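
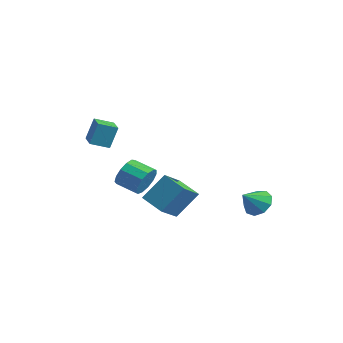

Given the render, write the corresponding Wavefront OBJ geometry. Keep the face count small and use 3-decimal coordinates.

v -2.381 -0.847 -1.961
v -1.91 -1.127 -1.019
v -3.309 -1.654 -0.477
v -3.779 -1.373 -1.419
v -2.101 -0.548 -0.951
v -3.5 -1.074 -0.409
v -2.382 -0.063 -1.204
v -3.781 -0.59 -0.661
v -2.662 0.173 -1.697
v -4.061 -0.354 -1.154
v -2.852 0.085 -2.274
v -4.251 -0.442 -1.732
v -2.893 -0.299 -2.752
v -4.292 -0.825 -2.209
v -2.771 -0.857 -2.979
v -4.17 -1.383 -2.436
v -2.525 -1.411 -2.882
v -3.924 -1.938 -2.34
v -2.233 -1.786 -2.494
v -3.632 -2.313 -1.951
v -1.988 -1.863 -1.936
v -3.387 -2.39 -1.394
v -1.868 -1.618 -1.386
v -3.266 -2.144 -0.844
v -4.863 -3.51 1.64
v -4.743 -2.95 3.166
v -4.232 -2.492 1.217
v -4.112 -1.932 2.743
v -3.488 -4.288 1.817
v -3.368 -3.728 3.343
v -2.857 -3.27 1.394
v -2.737 -2.71 2.92
v 4.039 2.331 -2.503
v 4.696 2.823 -1.865
v 3.961 1.129 -1.497
v 4.025 2.999 -1.706
v 3.36 2.862 -1.921
v 3.013 2.477 -2.408
v 3.146 2.023 -2.939
v 3.696 1.714 -3.267
v 4.407 1.693 -3.237
v 4.945 1.971 -2.864
v 5.059 2.417 -2.322
v 0.834 -3.886 -1.295
v 1.35 -2.61 0.344
v 0.389 -2.347 -2.353
v 0.905 -1.071 -0.715
v 2.455 -3.809 -1.865
v 2.971 -2.533 -0.227
v 2.01 -2.27 -2.924
v 2.526 -0.994 -1.285
f 2 1 5
f 2 5 3
f 3 5 6
f 3 6 4
f 5 1 7
f 5 7 6
f 6 7 8
f 6 8 4
f 7 1 9
f 7 9 8
f 8 9 10
f 8 10 4
f 9 1 11
f 9 11 10
f 10 11 12
f 10 12 4
f 11 1 13
f 11 13 12
f 12 13 14
f 12 14 4
f 13 1 15
f 13 15 14
f 14 15 16
f 14 16 4
f 15 1 17
f 15 17 16
f 16 17 18
f 16 18 4
f 17 1 19
f 17 19 18
f 18 19 20
f 18 20 4
f 19 1 21
f 19 21 20
f 20 21 22
f 20 22 4
f 21 1 23
f 21 23 22
f 22 23 24
f 22 24 4
f 23 1 2
f 23 2 24
f 24 2 3
f 24 3 4
f 26 28 25
f 29 26 25
f 25 28 27
f 27 29 25
f 26 32 28
f 30 26 29
f 30 32 26
f 28 32 27
f 31 29 27
f 27 32 31
f 31 30 29
f 32 30 31
f 34 33 36
f 34 36 35
f 36 33 37
f 36 37 35
f 37 33 38
f 37 38 35
f 38 33 39
f 38 39 35
f 39 33 40
f 39 40 35
f 40 33 41
f 40 41 35
f 41 33 42
f 41 42 35
f 42 33 43
f 42 43 35
f 43 33 34
f 43 34 35
f 45 47 44
f 48 45 44
f 44 47 46
f 46 48 44
f 45 51 47
f 49 45 48
f 49 51 45
f 47 51 46
f 50 48 46
f 46 51 50
f 50 49 48
f 51 49 50



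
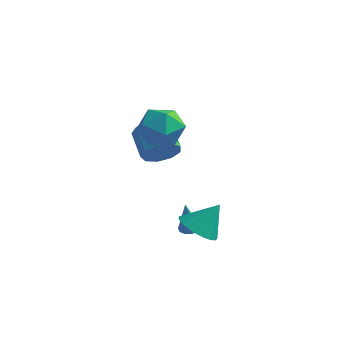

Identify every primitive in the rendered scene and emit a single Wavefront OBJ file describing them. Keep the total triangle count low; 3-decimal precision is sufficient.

v 0.512 -0.598 -1.272
v 1.246 -1.332 -1.217
v 1.168 0.158 0.052
v 1.431 -1.039 -1.476
v 1.457 -0.67 -1.7
v 1.319 -0.289 -1.849
v 1.042 0.039 -1.899
v 0.673 0.257 -1.841
v 0.276 0.327 -1.684
v -0.08 0.237 -1.456
v -0.334 0.002 -1.196
v -0.441 -0.336 -0.949
v -0.384 -0.72 -0.758
v -0.172 -1.082 -0.656
v 0.158 -1.362 -0.66
v 0.55 -1.509 -0.77
v 0.935 -1.498 -0.967
v -2.939 1.844 1.251
v -2.37 1.82 2.036
v -3.432 2.712 2.834
v -4.001 2.736 2.049
v -2.214 2.343 1.659
v -3.276 3.235 2.456
v -2.397 2.632 1.091
v -3.459 3.525 1.888
v -2.834 2.553 0.598
v -3.896 3.445 1.395
v -3.32 2.141 0.411
v -4.382 3.034 1.208
v -3.628 1.591 0.617
v -4.69 2.484 1.414
v -3.613 1.159 1.12
v -4.675 2.051 1.917
v -3.283 1.047 1.685
v -4.345 1.94 2.482
v -2.792 1.308 2.047
v -3.854 2.201 2.844
v -2.826 1.31 3.713
v -1.685 1.434 3.33
v -2.415 -0.494 4.35
v -1.274 -0.37 3.967
v -1.67 0.278 4.908
v -1.924 1.393 4.515
v -2.176 -0.453 3.165
v -2.43 0.662 2.772
v -1.284 0.345 2.992
v -0.971 0.797 4.069
v -3.129 0.143 3.611
v -2.816 0.595 4.688
v -0.786 0.825 -2.507
v -0.408 0.471 -2.557
v -0.834 0.535 -0.813
v -0.27 0.756 -2.504
v -0.329 1.068 -2.453
v -0.562 1.287 -2.422
v -0.881 1.33 -2.424
v -1.163 1.18 -2.457
v -1.301 0.894 -2.51
v -1.242 0.582 -2.562
v -1.009 0.364 -2.593
v -0.69 0.321 -2.591
f 2 1 4
f 2 4 3
f 4 1 5
f 4 5 3
f 5 1 6
f 5 6 3
f 6 1 7
f 6 7 3
f 7 1 8
f 7 8 3
f 8 1 9
f 8 9 3
f 9 1 10
f 9 10 3
f 10 1 11
f 10 11 3
f 11 1 12
f 11 12 3
f 12 1 13
f 12 13 3
f 13 1 14
f 13 14 3
f 14 1 15
f 14 15 3
f 15 1 16
f 15 16 3
f 16 1 17
f 16 17 3
f 17 1 2
f 17 2 3
f 19 18 22
f 19 22 20
f 20 22 23
f 20 23 21
f 22 18 24
f 22 24 23
f 23 24 25
f 23 25 21
f 24 18 26
f 24 26 25
f 25 26 27
f 25 27 21
f 26 18 28
f 26 28 27
f 27 28 29
f 27 29 21
f 28 18 30
f 28 30 29
f 29 30 31
f 29 31 21
f 30 18 32
f 30 32 31
f 31 32 33
f 31 33 21
f 32 18 34
f 32 34 33
f 33 34 35
f 33 35 21
f 34 18 36
f 34 36 35
f 35 36 37
f 35 37 21
f 36 18 19
f 36 19 37
f 37 19 20
f 37 20 21
f 38 49 43
f 38 43 39
f 38 39 45
f 38 45 48
f 38 48 49
f 39 43 47
f 43 49 42
f 49 48 40
f 48 45 44
f 45 39 46
f 41 47 42
f 41 42 40
f 41 40 44
f 41 44 46
f 41 46 47
f 42 47 43
f 40 42 49
f 44 40 48
f 46 44 45
f 47 46 39
f 51 50 53
f 51 53 52
f 53 50 54
f 53 54 52
f 54 50 55
f 54 55 52
f 55 50 56
f 55 56 52
f 56 50 57
f 56 57 52
f 57 50 58
f 57 58 52
f 58 50 59
f 58 59 52
f 59 50 60
f 59 60 52
f 60 50 61
f 60 61 52
f 61 50 51
f 61 51 52



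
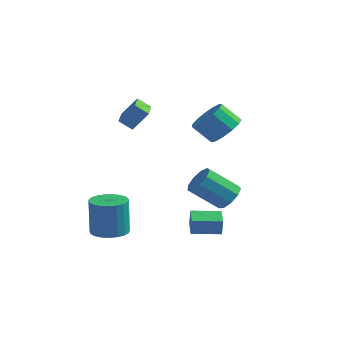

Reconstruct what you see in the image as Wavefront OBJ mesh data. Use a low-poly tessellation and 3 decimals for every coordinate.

v -3.014 -3.294 -2.451
v -2.104 -3.478 -2.387
v -2.217 -3.351 -0.425
v -3.126 -3.166 -0.489
v -2.107 -3.092 -2.412
v -2.219 -2.965 -0.45
v -2.266 -2.741 -2.444
v -2.378 -2.614 -0.482
v -2.554 -2.486 -2.477
v -2.667 -2.358 -0.515
v -2.922 -2.37 -2.506
v -3.035 -2.242 -0.543
v -3.306 -2.414 -2.525
v -3.418 -2.286 -0.562
v -3.639 -2.61 -2.532
v -3.752 -2.483 -0.569
v -3.864 -2.924 -2.524
v -3.977 -2.797 -0.561
v -3.942 -3.302 -2.504
v -4.055 -3.175 -0.541
v -3.86 -3.679 -2.475
v -3.972 -3.552 -0.512
v -3.631 -3.989 -2.442
v -3.744 -3.862 -0.479
v -3.296 -4.179 -2.41
v -3.408 -4.052 -0.447
v -2.911 -4.216 -2.386
v -3.024 -4.088 -0.423
v -2.545 -4.093 -2.373
v -2.657 -3.966 -0.41
v -2.259 -3.832 -2.373
v -2.372 -3.705 -0.41
v -0.072 2.621 2.39
v 0.665 2.503 3.056
v -0.232 2.221 3.997
v -0.968 2.339 3.33
v 0.516 3.046 3.077
v -0.38 2.764 4.018
v 0.181 3.455 2.881
v -0.715 3.172 3.822
v -0.234 3.598 2.528
v -1.13 3.316 3.469
v -0.598 3.432 2.132
v -1.494 3.149 3.073
v -0.795 3.008 1.817
v -1.691 2.725 2.758
v -0.762 2.461 1.684
v -1.659 2.179 2.625
v -0.51 1.966 1.775
v -1.407 1.683 2.716
v -0.119 1.678 2.061
v -1.016 1.395 3.002
v 0.287 1.69 2.452
v -0.61 1.407 3.393
v 0.579 1.997 2.822
v -0.317 1.715 3.763
v 1.926 -0.842 -0.085
v 2.514 -1.163 0.353
v 1.262 -1.859 1.523
v 0.674 -1.538 1.085
v 2.401 -0.658 0.532
v 1.149 -1.355 1.702
v 2.066 -0.24 0.423
v 0.814 -0.936 1.593
v 1.665 -0.103 0.076
v 0.413 -0.799 1.246
v 1.387 -0.312 -0.347
v 0.135 -1.008 0.824
v 1.361 -0.769 -0.646
v 0.109 -1.465 0.524
v 1.599 -1.26 -0.684
v 0.347 -1.956 0.486
v 1.99 -1.555 -0.441
v 0.738 -2.252 0.729
v 2.352 -1.517 -0.032
v 1.099 -2.214 1.139
v 0.369 -1.822 -1.73
v 0.46 -1.885 -0.857
v 1.57 -1.068 -1.801
v 1.661 -1.131 -0.928
v 0.919 -2.709 -1.852
v 1.01 -2.772 -0.979
v 2.12 -1.955 -1.923
v 2.211 -2.018 -1.05
v -4.066 -0.63 3.425
v -3.46 -0.148 4.394
v -4.847 0.953 3.126
v -4.241 1.435 4.094
v -3.439 -0.415 2.926
v -2.833 0.067 3.894
v -4.22 1.168 2.626
v -3.614 1.65 3.595
f 2 1 5
f 2 5 3
f 3 5 6
f 3 6 4
f 5 1 7
f 5 7 6
f 6 7 8
f 6 8 4
f 7 1 9
f 7 9 8
f 8 9 10
f 8 10 4
f 9 1 11
f 9 11 10
f 10 11 12
f 10 12 4
f 11 1 13
f 11 13 12
f 12 13 14
f 12 14 4
f 13 1 15
f 13 15 14
f 14 15 16
f 14 16 4
f 15 1 17
f 15 17 16
f 16 17 18
f 16 18 4
f 17 1 19
f 17 19 18
f 18 19 20
f 18 20 4
f 19 1 21
f 19 21 20
f 20 21 22
f 20 22 4
f 21 1 23
f 21 23 22
f 22 23 24
f 22 24 4
f 23 1 25
f 23 25 24
f 24 25 26
f 24 26 4
f 25 1 27
f 25 27 26
f 26 27 28
f 26 28 4
f 27 1 29
f 27 29 28
f 28 29 30
f 28 30 4
f 29 1 31
f 29 31 30
f 30 31 32
f 30 32 4
f 31 1 2
f 31 2 32
f 32 2 3
f 32 3 4
f 34 33 37
f 34 37 35
f 35 37 38
f 35 38 36
f 37 33 39
f 37 39 38
f 38 39 40
f 38 40 36
f 39 33 41
f 39 41 40
f 40 41 42
f 40 42 36
f 41 33 43
f 41 43 42
f 42 43 44
f 42 44 36
f 43 33 45
f 43 45 44
f 44 45 46
f 44 46 36
f 45 33 47
f 45 47 46
f 46 47 48
f 46 48 36
f 47 33 49
f 47 49 48
f 48 49 50
f 48 50 36
f 49 33 51
f 49 51 50
f 50 51 52
f 50 52 36
f 51 33 53
f 51 53 52
f 52 53 54
f 52 54 36
f 53 33 55
f 53 55 54
f 54 55 56
f 54 56 36
f 55 33 34
f 55 34 56
f 56 34 35
f 56 35 36
f 58 57 61
f 58 61 59
f 59 61 62
f 59 62 60
f 61 57 63
f 61 63 62
f 62 63 64
f 62 64 60
f 63 57 65
f 63 65 64
f 64 65 66
f 64 66 60
f 65 57 67
f 65 67 66
f 66 67 68
f 66 68 60
f 67 57 69
f 67 69 68
f 68 69 70
f 68 70 60
f 69 57 71
f 69 71 70
f 70 71 72
f 70 72 60
f 71 57 73
f 71 73 72
f 72 73 74
f 72 74 60
f 73 57 75
f 73 75 74
f 74 75 76
f 74 76 60
f 75 57 58
f 75 58 76
f 76 58 59
f 76 59 60
f 78 80 77
f 81 78 77
f 77 80 79
f 79 81 77
f 78 84 80
f 82 78 81
f 82 84 78
f 80 84 79
f 83 81 79
f 79 84 83
f 83 82 81
f 84 82 83
f 86 88 85
f 89 86 85
f 85 88 87
f 87 89 85
f 86 92 88
f 90 86 89
f 90 92 86
f 88 92 87
f 91 89 87
f 87 92 91
f 91 90 89
f 92 90 91



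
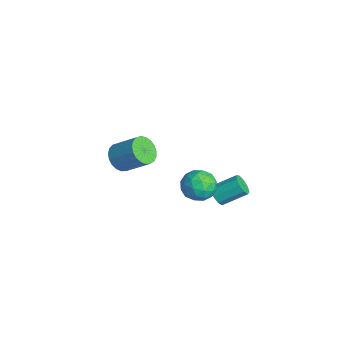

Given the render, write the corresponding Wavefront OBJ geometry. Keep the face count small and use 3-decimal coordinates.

v 2.444 -1.151 2.049
v 2.631 -0.885 1.557
v 2.923 0.278 2.299
v 2.736 0.011 2.791
v 2.236 -0.818 1.609
v 2.528 0.345 2.351
v 1.938 -0.908 1.866
v 2.231 0.255 2.608
v 1.877 -1.111 2.21
v 2.17 0.052 2.951
v 2.081 -1.334 2.478
v 2.374 -0.171 3.219
v 2.455 -1.471 2.545
v 2.747 -0.308 3.287
v 2.823 -1.458 2.381
v 3.116 -0.295 3.122
v 3.014 -1.302 2.061
v 3.306 -0.139 2.803
v 2.938 -1.076 1.736
v 3.23 0.087 2.477
v -3.872 -3.891 0.38
v -3.495 -3.519 -0.285
v -2.611 -2.557 0.755
v -2.988 -2.929 1.42
v -3.778 -3.312 -0.235
v -2.894 -2.35 0.804
v -4.077 -3.206 -0.08
v -3.193 -2.244 0.96
v -4.34 -3.218 0.155
v -3.456 -2.256 1.195
v -4.523 -3.346 0.429
v -3.639 -2.384 1.469
v -4.593 -3.569 0.695
v -3.709 -2.607 1.735
v -4.538 -3.847 0.906
v -3.654 -2.885 1.946
v -4.369 -4.133 1.026
v -3.484 -3.171 2.066
v -4.113 -4.377 1.034
v -3.229 -3.415 2.074
v -3.816 -4.537 0.93
v -2.932 -3.575 1.97
v -3.528 -4.585 0.73
v -2.644 -3.623 1.77
v -3.3 -4.513 0.47
v -2.416 -3.551 1.509
v -3.171 -4.334 0.194
v -2.287 -3.372 1.234
v -3.163 -4.078 -0.05
v -2.279 -3.116 0.99
v -3.278 -3.79 -0.219
v -2.394 -2.828 0.821
v 2.586 -1.242 3.291
v 3.244 -1.689 2.839
v 1.936 -2.531 3.621
v 2.594 -2.978 3.169
v 2.788 -2.55 3.954
v 3.19 -1.754 3.75
v 1.99 -2.466 2.71
v 2.392 -1.67 2.506
v 2.875 -2.446 2.48
v 3.369 -2.498 3.249
v 1.811 -1.722 3.211
v 2.305 -1.774 3.98
v 2.972 -1.353 3.036
v 2.208 -2.867 3.424
v 2.322 -2.616 3.885
v 2.709 -2.879 3.619
v 2.94 -1.391 3.572
v 3.327 -1.653 3.306
v 3.059 -2.159 3.961
v 1.853 -2.567 3.154
v 2.24 -2.829 2.888
v 2.471 -1.341 2.841
v 2.858 -1.604 2.575
v 2.121 -2.061 2.499
v 3.142 -2.06 2.559
v 2.76 -2.817 2.753
v 2.405 -2.517 2.483
v 2.641 -2.049 2.364
v 3.432 -2.091 3.011
v 3.05 -2.848 3.205
v 3.164 -2.597 3.666
v 3.4 -2.128 3.547
v 3.215 -2.535 2.8
v 2.13 -1.372 3.255
v 1.748 -2.129 3.449
v 1.78 -2.092 2.913
v 2.016 -1.623 2.794
v 2.42 -1.403 3.707
v 2.038 -2.16 3.901
v 2.539 -2.171 4.096
v 2.775 -1.703 3.977
v 1.965 -1.685 3.66
f 2 1 5
f 2 5 3
f 3 5 6
f 3 6 4
f 5 1 7
f 5 7 6
f 6 7 8
f 6 8 4
f 7 1 9
f 7 9 8
f 8 9 10
f 8 10 4
f 9 1 11
f 9 11 10
f 10 11 12
f 10 12 4
f 11 1 13
f 11 13 12
f 12 13 14
f 12 14 4
f 13 1 15
f 13 15 14
f 14 15 16
f 14 16 4
f 15 1 17
f 15 17 16
f 16 17 18
f 16 18 4
f 17 1 19
f 17 19 18
f 18 19 20
f 18 20 4
f 19 1 2
f 19 2 20
f 20 2 3
f 20 3 4
f 22 21 25
f 22 25 23
f 23 25 26
f 23 26 24
f 25 21 27
f 25 27 26
f 26 27 28
f 26 28 24
f 27 21 29
f 27 29 28
f 28 29 30
f 28 30 24
f 29 21 31
f 29 31 30
f 30 31 32
f 30 32 24
f 31 21 33
f 31 33 32
f 32 33 34
f 32 34 24
f 33 21 35
f 33 35 34
f 34 35 36
f 34 36 24
f 35 21 37
f 35 37 36
f 36 37 38
f 36 38 24
f 37 21 39
f 37 39 38
f 38 39 40
f 38 40 24
f 39 21 41
f 39 41 40
f 40 41 42
f 40 42 24
f 41 21 43
f 41 43 42
f 42 43 44
f 42 44 24
f 43 21 45
f 43 45 44
f 44 45 46
f 44 46 24
f 45 21 47
f 45 47 46
f 46 47 48
f 46 48 24
f 47 21 49
f 47 49 48
f 48 49 50
f 48 50 24
f 49 21 51
f 49 51 50
f 50 51 52
f 50 52 24
f 51 21 22
f 51 22 52
f 52 22 23
f 52 23 24
f 53 90 69
f 90 64 93
f 69 93 58
f 90 93 69
f 53 69 65
f 69 58 70
f 65 70 54
f 69 70 65
f 53 65 74
f 65 54 75
f 74 75 60
f 65 75 74
f 53 74 86
f 74 60 89
f 86 89 63
f 74 89 86
f 53 86 90
f 86 63 94
f 90 94 64
f 86 94 90
f 54 70 81
f 70 58 84
f 81 84 62
f 70 84 81
f 58 93 71
f 93 64 92
f 71 92 57
f 93 92 71
f 64 94 91
f 94 63 87
f 91 87 55
f 94 87 91
f 63 89 88
f 89 60 76
f 88 76 59
f 89 76 88
f 60 75 80
f 75 54 77
f 80 77 61
f 75 77 80
f 56 82 68
f 82 62 83
f 68 83 57
f 82 83 68
f 56 68 66
f 68 57 67
f 66 67 55
f 68 67 66
f 56 66 73
f 66 55 72
f 73 72 59
f 66 72 73
f 56 73 78
f 73 59 79
f 78 79 61
f 73 79 78
f 56 78 82
f 78 61 85
f 82 85 62
f 78 85 82
f 57 83 71
f 83 62 84
f 71 84 58
f 83 84 71
f 55 67 91
f 67 57 92
f 91 92 64
f 67 92 91
f 59 72 88
f 72 55 87
f 88 87 63
f 72 87 88
f 61 79 80
f 79 59 76
f 80 76 60
f 79 76 80
f 62 85 81
f 85 61 77
f 81 77 54
f 85 77 81



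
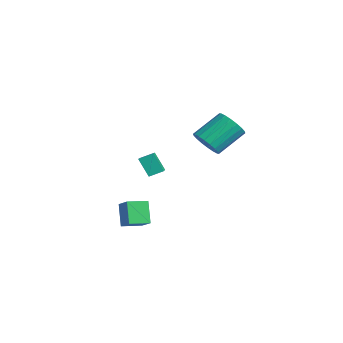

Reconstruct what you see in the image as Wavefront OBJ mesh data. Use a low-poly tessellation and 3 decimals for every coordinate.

v 1.812 -0.905 1.683
v 2.611 -1.015 1.982
v 2.406 0.415 3.056
v 1.608 0.525 2.757
v 2.664 -0.783 1.682
v 2.459 0.647 2.756
v 2.547 -0.574 1.383
v 2.343 0.856 2.457
v 2.286 -0.432 1.143
v 2.081 0.998 2.217
v 1.93 -0.383 1.01
v 1.725 1.047 2.084
v 1.551 -0.437 1.01
v 1.347 0.993 2.084
v 1.224 -0.584 1.144
v 1.019 0.846 2.218
v 1.014 -0.795 1.384
v 0.809 0.635 2.458
v 0.961 -1.027 1.684
v 0.756 0.403 2.758
v 1.077 -1.236 1.983
v 0.873 0.194 3.057
v 1.339 -1.378 2.223
v 1.134 0.052 3.297
v 1.695 -1.427 2.356
v 1.49 0.003 3.43
v 2.073 -1.373 2.356
v 1.869 0.057 3.43
v 2.401 -1.226 2.222
v 2.196 0.204 3.296
v -1.699 -3.059 -0.459
v -1.541 -2.344 -0.135
v -3.291 -2.384 -1.17
v -3.133 -1.67 -0.847
v -1.107 -2.73 -1.473
v -0.949 -2.016 -1.15
v -2.699 -2.056 -2.185
v -2.541 -1.341 -1.861
v -0.949 -4.259 -4.591
v -1.692 -4.101 -3.427
v -0.945 -3.159 -4.738
v -1.688 -3.001 -3.575
v 0.048 -4.179 -3.965
v -0.695 -4.021 -2.802
v 0.052 -3.079 -4.113
v -0.691 -2.921 -2.949
f 2 1 5
f 2 5 3
f 3 5 6
f 3 6 4
f 5 1 7
f 5 7 6
f 6 7 8
f 6 8 4
f 7 1 9
f 7 9 8
f 8 9 10
f 8 10 4
f 9 1 11
f 9 11 10
f 10 11 12
f 10 12 4
f 11 1 13
f 11 13 12
f 12 13 14
f 12 14 4
f 13 1 15
f 13 15 14
f 14 15 16
f 14 16 4
f 15 1 17
f 15 17 16
f 16 17 18
f 16 18 4
f 17 1 19
f 17 19 18
f 18 19 20
f 18 20 4
f 19 1 21
f 19 21 20
f 20 21 22
f 20 22 4
f 21 1 23
f 21 23 22
f 22 23 24
f 22 24 4
f 23 1 25
f 23 25 24
f 24 25 26
f 24 26 4
f 25 1 27
f 25 27 26
f 26 27 28
f 26 28 4
f 27 1 29
f 27 29 28
f 28 29 30
f 28 30 4
f 29 1 2
f 29 2 30
f 30 2 3
f 30 3 4
f 32 34 31
f 35 32 31
f 31 34 33
f 33 35 31
f 32 38 34
f 36 32 35
f 36 38 32
f 34 38 33
f 37 35 33
f 33 38 37
f 37 36 35
f 38 36 37
f 40 42 39
f 43 40 39
f 39 42 41
f 41 43 39
f 40 46 42
f 44 40 43
f 44 46 40
f 42 46 41
f 45 43 41
f 41 46 45
f 45 44 43
f 46 44 45



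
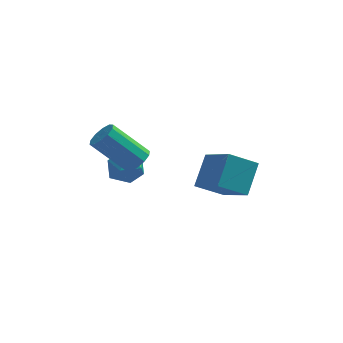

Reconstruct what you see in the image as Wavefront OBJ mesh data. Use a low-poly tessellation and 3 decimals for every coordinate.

v 3.75 -1.029 -1.416
v 2.647 -1.368 -0.736
v 4.091 0.029 -0.336
v 2.988 -0.31 0.344
v 4.712 -2.29 -0.484
v 3.609 -2.629 0.196
v 5.053 -1.232 0.596
v 3.95 -1.571 1.276
v 0.381 -0.201 -0.239
v 0.678 -0.688 0.073
v -0.724 -0.646 1.471
v -1.021 -0.159 1.159
v 0.827 -0.342 0.212
v -0.575 -0.3 1.61
v 0.806 0.058 0.179
v -0.596 0.1 1.577
v 0.622 0.359 -0.014
v -0.779 0.401 1.384
v 0.346 0.446 -0.293
v -1.055 0.488 1.105
v 0.084 0.286 -0.551
v -1.318 0.328 0.847
v -0.065 -0.06 -0.69
v -1.467 -0.018 0.708
v -0.044 -0.46 -0.657
v -1.446 -0.418 0.741
v 0.139 -0.761 -0.464
v -1.262 -0.719 0.934
v 0.415 -0.848 -0.185
v -0.986 -0.806 1.213
v -1.169 2.65 -2.21
v -0.703 3.411 -2.165
v -0.197 2.109 -3.135
v 0.269 2.87 -3.09
v 0.23 2.327 -2.381
v -0.37 2.661 -1.81
v -0.53 2.859 -3.49
v -1.13 3.193 -2.919
v -0.308 3.54 -2.956
v 0.162 3.211 -2.27
v -1.062 2.309 -3.03
v -0.592 1.98 -2.344
f 2 4 1
f 5 2 1
f 1 4 3
f 3 5 1
f 2 8 4
f 6 2 5
f 6 8 2
f 4 8 3
f 7 5 3
f 3 8 7
f 7 6 5
f 8 6 7
f 10 9 13
f 10 13 11
f 11 13 14
f 11 14 12
f 13 9 15
f 13 15 14
f 14 15 16
f 14 16 12
f 15 9 17
f 15 17 16
f 16 17 18
f 16 18 12
f 17 9 19
f 17 19 18
f 18 19 20
f 18 20 12
f 19 9 21
f 19 21 20
f 20 21 22
f 20 22 12
f 21 9 23
f 21 23 22
f 22 23 24
f 22 24 12
f 23 9 25
f 23 25 24
f 24 25 26
f 24 26 12
f 25 9 27
f 25 27 26
f 26 27 28
f 26 28 12
f 27 9 29
f 27 29 28
f 28 29 30
f 28 30 12
f 29 9 10
f 29 10 30
f 30 10 11
f 30 11 12
f 31 42 36
f 31 36 32
f 31 32 38
f 31 38 41
f 31 41 42
f 32 36 40
f 36 42 35
f 42 41 33
f 41 38 37
f 38 32 39
f 34 40 35
f 34 35 33
f 34 33 37
f 34 37 39
f 34 39 40
f 35 40 36
f 33 35 42
f 37 33 41
f 39 37 38
f 40 39 32



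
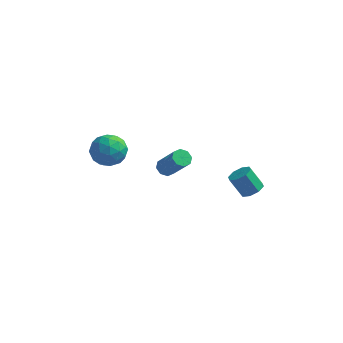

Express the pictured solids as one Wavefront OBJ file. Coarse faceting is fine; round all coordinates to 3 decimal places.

v -0.876 -2.232 -2.641
v -0.445 -1.818 -2.806
v 0.747 -2.414 -1.183
v 0.316 -2.828 -1.019
v -0.764 -1.638 -2.505
v 0.428 -2.234 -0.882
v -1.149 -1.805 -2.284
v 0.043 -2.401 -0.661
v -1.374 -2.223 -2.272
v -0.182 -2.819 -0.649
v -1.307 -2.646 -2.477
v -0.115 -3.242 -0.854
v -0.988 -2.826 -2.778
v 0.204 -3.422 -1.155
v -0.603 -2.659 -2.999
v 0.589 -3.255 -1.376
v -0.378 -2.241 -3.011
v 0.814 -2.837 -1.388
v 3.886 -0.984 -4.247
v 4.515 -0.866 -3.838
v 3.724 -0.859 -2.623
v 3.094 -0.976 -3.033
v 4.263 -0.37 -4.005
v 3.471 -0.363 -2.79
v 3.79 -0.233 -4.315
v 2.998 -0.225 -3.1
v 3.373 -0.535 -4.584
v 2.581 -0.528 -3.37
v 3.256 -1.101 -4.657
v 2.465 -1.094 -3.442
v 3.509 -1.597 -4.49
v 2.717 -1.59 -3.275
v 3.982 -1.735 -4.18
v 3.19 -1.727 -2.965
v 4.399 -1.432 -3.91
v 3.607 -1.425 -2.696
v -4.687 -3.082 -0.435
v -3.658 -2.553 -0.44
v -4.022 -4.387 -1.6
v -2.993 -3.858 -1.605
v -3.365 -4.39 -0.648
v -3.776 -3.583 0.072
v -3.904 -3.357 -2.112
v -4.315 -2.55 -1.392
v -3.175 -2.723 -1.477
v -2.841 -3.361 -0.572
v -4.839 -3.579 -1.468
v -4.505 -4.217 -0.563
v -4.231 -2.703 -0.335
v -3.449 -4.237 -1.705
v -3.668 -4.55 -1.142
v -3.063 -4.239 -1.145
v -4.3 -3.308 -0.034
v -3.695 -2.997 -0.037
v -3.523 -4.077 -0.159
v -3.985 -3.943 -2.003
v -3.38 -3.632 -2.006
v -4.617 -2.701 -0.895
v -4.012 -2.39 -0.898
v -4.157 -2.863 -1.881
v -3.342 -2.492 -0.948
v -2.951 -3.259 -1.633
v -3.487 -2.964 -1.931
v -3.728 -2.49 -1.508
v -3.146 -2.867 -0.416
v -2.755 -3.634 -1.101
v -2.974 -3.947 -0.538
v -3.215 -3.473 -0.115
v -2.862 -2.967 -1.025
v -4.925 -3.306 -0.939
v -4.534 -4.073 -1.624
v -4.465 -3.467 -1.925
v -4.706 -2.993 -1.502
v -4.729 -3.681 -0.407
v -4.338 -4.448 -1.092
v -3.952 -4.45 -0.532
v -4.193 -3.976 -0.109
v -4.818 -3.973 -1.015
f 2 1 5
f 2 5 3
f 3 5 6
f 3 6 4
f 5 1 7
f 5 7 6
f 6 7 8
f 6 8 4
f 7 1 9
f 7 9 8
f 8 9 10
f 8 10 4
f 9 1 11
f 9 11 10
f 10 11 12
f 10 12 4
f 11 1 13
f 11 13 12
f 12 13 14
f 12 14 4
f 13 1 15
f 13 15 14
f 14 15 16
f 14 16 4
f 15 1 17
f 15 17 16
f 16 17 18
f 16 18 4
f 17 1 2
f 17 2 18
f 18 2 3
f 18 3 4
f 20 19 23
f 20 23 21
f 21 23 24
f 21 24 22
f 23 19 25
f 23 25 24
f 24 25 26
f 24 26 22
f 25 19 27
f 25 27 26
f 26 27 28
f 26 28 22
f 27 19 29
f 27 29 28
f 28 29 30
f 28 30 22
f 29 19 31
f 29 31 30
f 30 31 32
f 30 32 22
f 31 19 33
f 31 33 32
f 32 33 34
f 32 34 22
f 33 19 35
f 33 35 34
f 34 35 36
f 34 36 22
f 35 19 20
f 35 20 36
f 36 20 21
f 36 21 22
f 37 74 53
f 74 48 77
f 53 77 42
f 74 77 53
f 37 53 49
f 53 42 54
f 49 54 38
f 53 54 49
f 37 49 58
f 49 38 59
f 58 59 44
f 49 59 58
f 37 58 70
f 58 44 73
f 70 73 47
f 58 73 70
f 37 70 74
f 70 47 78
f 74 78 48
f 70 78 74
f 38 54 65
f 54 42 68
f 65 68 46
f 54 68 65
f 42 77 55
f 77 48 76
f 55 76 41
f 77 76 55
f 48 78 75
f 78 47 71
f 75 71 39
f 78 71 75
f 47 73 72
f 73 44 60
f 72 60 43
f 73 60 72
f 44 59 64
f 59 38 61
f 64 61 45
f 59 61 64
f 40 66 52
f 66 46 67
f 52 67 41
f 66 67 52
f 40 52 50
f 52 41 51
f 50 51 39
f 52 51 50
f 40 50 57
f 50 39 56
f 57 56 43
f 50 56 57
f 40 57 62
f 57 43 63
f 62 63 45
f 57 63 62
f 40 62 66
f 62 45 69
f 66 69 46
f 62 69 66
f 41 67 55
f 67 46 68
f 55 68 42
f 67 68 55
f 39 51 75
f 51 41 76
f 75 76 48
f 51 76 75
f 43 56 72
f 56 39 71
f 72 71 47
f 56 71 72
f 45 63 64
f 63 43 60
f 64 60 44
f 63 60 64
f 46 69 65
f 69 45 61
f 65 61 38
f 69 61 65



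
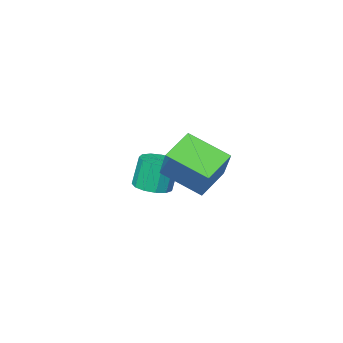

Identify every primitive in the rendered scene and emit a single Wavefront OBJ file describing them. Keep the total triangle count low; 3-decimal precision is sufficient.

v 1.429 -2.614 -1.312
v 2.313 -2.645 -1.098
v 1.934 -2.617 0.467
v 1.051 -2.586 0.252
v 2.191 -2.148 -1.136
v 1.812 -2.121 0.428
v 1.827 -1.8 -1.23
v 1.448 -1.772 0.334
v 1.337 -1.709 -1.351
v 0.958 -1.682 0.214
v 0.876 -1.906 -1.459
v 0.497 -1.879 0.106
v 0.591 -2.328 -1.52
v 0.212 -2.3 0.044
v 0.572 -2.84 -1.516
v 0.193 -2.813 0.049
v 0.825 -3.281 -1.447
v 0.446 -3.253 0.118
v 1.27 -3.51 -1.335
v 0.891 -3.482 0.23
v 1.766 -3.454 -1.216
v 1.387 -3.426 0.349
v 2.155 -3.132 -1.127
v 1.776 -3.104 0.437
v 1.961 0.308 2.235
v 2.496 1.47 3.9
v 1.05 2.012 1.338
v 1.585 3.174 3.003
v 3.375 0.686 1.517
v 3.91 1.848 3.182
v 2.464 2.39 0.62
v 2.999 3.552 2.285
f 2 1 5
f 2 5 3
f 3 5 6
f 3 6 4
f 5 1 7
f 5 7 6
f 6 7 8
f 6 8 4
f 7 1 9
f 7 9 8
f 8 9 10
f 8 10 4
f 9 1 11
f 9 11 10
f 10 11 12
f 10 12 4
f 11 1 13
f 11 13 12
f 12 13 14
f 12 14 4
f 13 1 15
f 13 15 14
f 14 15 16
f 14 16 4
f 15 1 17
f 15 17 16
f 16 17 18
f 16 18 4
f 17 1 19
f 17 19 18
f 18 19 20
f 18 20 4
f 19 1 21
f 19 21 20
f 20 21 22
f 20 22 4
f 21 1 23
f 21 23 22
f 22 23 24
f 22 24 4
f 23 1 2
f 23 2 24
f 24 2 3
f 24 3 4
f 26 28 25
f 29 26 25
f 25 28 27
f 27 29 25
f 26 32 28
f 30 26 29
f 30 32 26
f 28 32 27
f 31 29 27
f 27 32 31
f 31 30 29
f 32 30 31



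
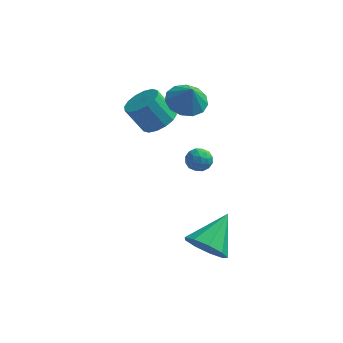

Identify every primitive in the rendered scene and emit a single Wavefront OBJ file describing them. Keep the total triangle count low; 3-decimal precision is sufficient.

v 1.401 -2.777 -3.79
v 2.108 -2.553 -4.548
v 2.059 -1.203 -2.71
v 1.486 -2.204 -4.678
v 0.824 -2.123 -4.392
v 0.432 -2.349 -3.825
v 0.494 -2.775 -3.242
v 0.98 -3.202 -2.915
v 1.663 -3.431 -2.998
v 2.224 -3.354 -3.451
v 2.399 -3.007 -4.064
v -0.545 2.544 1.53
v 0.393 2.694 1.29
v -0.215 2.176 2.59
v 0.211 3.167 1.511
v -0.211 3.442 1.737
v -0.739 3.431 1.898
v -1.205 3.139 1.942
v -1.462 2.658 1.855
v -1.428 2.141 1.665
v -1.113 1.752 1.432
v -0.618 1.614 1.23
v -0.1 1.771 1.123
v 0.277 2.174 1.146
v 0.327 1.569 -1.1
v 0.565 1.251 -1.617
v 0.135 0.649 -0.623
v 0.373 0.331 -1.14
v 0.772 0.677 -0.758
v 0.891 1.245 -1.053
v -0.191 0.655 -1.187
v -0.072 1.223 -1.482
v 0.245 0.686 -1.671
v 0.84 0.7 -1.406
v -0.14 1.2 -0.834
v 0.455 1.214 -0.569
v 0.463 1.491 -1.401
v 0.237 0.409 -0.839
v 0.472 0.612 -0.615
v 0.612 0.425 -0.919
v 0.655 1.488 -1.069
v 0.794 1.301 -1.373
v 0.916 0.963 -0.868
v -0.094 0.599 -0.867
v 0.045 0.412 -1.171
v 0.088 1.475 -1.321
v 0.228 1.288 -1.625
v -0.216 0.937 -1.372
v 0.414 0.972 -1.736
v 0.301 0.431 -1.455
v -0.03 0.621 -1.483
v 0.04 0.956 -1.657
v 0.764 0.98 -1.58
v 0.651 0.439 -1.299
v 0.886 0.642 -1.075
v 0.956 0.976 -1.249
v 0.576 0.648 -1.612
v 0.049 1.461 -0.941
v -0.064 0.92 -0.66
v -0.256 0.924 -0.991
v -0.186 1.258 -1.165
v 0.399 1.469 -0.785
v 0.286 0.928 -0.504
v 0.66 0.944 -0.583
v 0.73 1.279 -0.757
v 0.124 1.252 -0.628
v -1.784 2.681 -0.166
v -1.344 1.933 0.109
v -2.176 1.912 1.381
v -2.616 2.659 1.106
v -1.092 2.292 0.28
v -1.924 2.271 1.552
v -1.026 2.756 0.331
v -1.857 2.735 1.603
v -1.162 3.199 0.249
v -1.994 3.178 1.521
v -1.466 3.504 0.056
v -2.297 3.482 1.328
v -1.854 3.587 -0.197
v -2.686 3.566 1.076
v -2.224 3.428 -0.441
v -3.056 3.407 0.831
v -2.476 3.069 -0.612
v -3.308 3.048 0.66
v -2.543 2.605 -0.663
v -3.374 2.584 0.609
v -2.406 2.162 -0.581
v -3.238 2.141 0.691
v -2.103 1.858 -0.388
v -2.934 1.836 0.884
v -1.714 1.774 -0.136
v -2.546 1.753 1.137
f 2 1 4
f 2 4 3
f 4 1 5
f 4 5 3
f 5 1 6
f 5 6 3
f 6 1 7
f 6 7 3
f 7 1 8
f 7 8 3
f 8 1 9
f 8 9 3
f 9 1 10
f 9 10 3
f 10 1 11
f 10 11 3
f 11 1 2
f 11 2 3
f 13 12 15
f 13 15 14
f 15 12 16
f 15 16 14
f 16 12 17
f 16 17 14
f 17 12 18
f 17 18 14
f 18 12 19
f 18 19 14
f 19 12 20
f 19 20 14
f 20 12 21
f 20 21 14
f 21 12 22
f 21 22 14
f 22 12 23
f 22 23 14
f 23 12 24
f 23 24 14
f 24 12 13
f 24 13 14
f 25 62 41
f 62 36 65
f 41 65 30
f 62 65 41
f 25 41 37
f 41 30 42
f 37 42 26
f 41 42 37
f 25 37 46
f 37 26 47
f 46 47 32
f 37 47 46
f 25 46 58
f 46 32 61
f 58 61 35
f 46 61 58
f 25 58 62
f 58 35 66
f 62 66 36
f 58 66 62
f 26 42 53
f 42 30 56
f 53 56 34
f 42 56 53
f 30 65 43
f 65 36 64
f 43 64 29
f 65 64 43
f 36 66 63
f 66 35 59
f 63 59 27
f 66 59 63
f 35 61 60
f 61 32 48
f 60 48 31
f 61 48 60
f 32 47 52
f 47 26 49
f 52 49 33
f 47 49 52
f 28 54 40
f 54 34 55
f 40 55 29
f 54 55 40
f 28 40 38
f 40 29 39
f 38 39 27
f 40 39 38
f 28 38 45
f 38 27 44
f 45 44 31
f 38 44 45
f 28 45 50
f 45 31 51
f 50 51 33
f 45 51 50
f 28 50 54
f 50 33 57
f 54 57 34
f 50 57 54
f 29 55 43
f 55 34 56
f 43 56 30
f 55 56 43
f 27 39 63
f 39 29 64
f 63 64 36
f 39 64 63
f 31 44 60
f 44 27 59
f 60 59 35
f 44 59 60
f 33 51 52
f 51 31 48
f 52 48 32
f 51 48 52
f 34 57 53
f 57 33 49
f 53 49 26
f 57 49 53
f 68 67 71
f 68 71 69
f 69 71 72
f 69 72 70
f 71 67 73
f 71 73 72
f 72 73 74
f 72 74 70
f 73 67 75
f 73 75 74
f 74 75 76
f 74 76 70
f 75 67 77
f 75 77 76
f 76 77 78
f 76 78 70
f 77 67 79
f 77 79 78
f 78 79 80
f 78 80 70
f 79 67 81
f 79 81 80
f 80 81 82
f 80 82 70
f 81 67 83
f 81 83 82
f 82 83 84
f 82 84 70
f 83 67 85
f 83 85 84
f 84 85 86
f 84 86 70
f 85 67 87
f 85 87 86
f 86 87 88
f 86 88 70
f 87 67 89
f 87 89 88
f 88 89 90
f 88 90 70
f 89 67 91
f 89 91 90
f 90 91 92
f 90 92 70
f 91 67 68
f 91 68 92
f 92 68 69
f 92 69 70



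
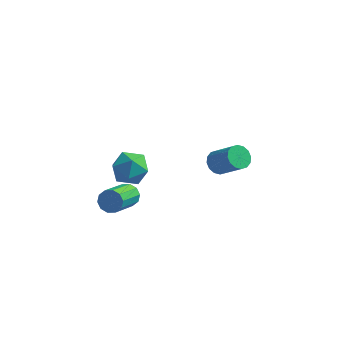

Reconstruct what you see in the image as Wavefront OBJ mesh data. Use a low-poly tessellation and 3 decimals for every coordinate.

v 2.051 1.679 0.395
v 2.501 1.525 -0.145
v 3.739 1.107 1.004
v 3.289 1.261 1.545
v 2.557 1.886 -0.074
v 3.794 1.468 1.076
v 2.477 2.192 0.124
v 3.714 1.774 1.273
v 2.283 2.361 0.394
v 3.52 1.943 1.543
v 2.027 2.347 0.664
v 3.264 1.928 1.814
v 1.777 2.153 0.862
v 3.015 1.735 2.012
v 1.601 1.833 0.936
v 2.839 1.415 2.085
v 1.546 1.472 0.864
v 2.783 1.054 2.014
v 1.626 1.166 0.667
v 2.863 0.748 1.816
v 1.82 0.997 0.397
v 3.057 0.579 1.546
v 2.076 1.012 0.126
v 3.313 0.593 1.276
v 2.325 1.205 -0.072
v 3.563 0.787 1.078
v -2.992 1.958 -4.055
v -2.58 1.653 -4.561
v -2.736 -0.203 -3.57
v -3.148 0.102 -3.065
v -2.313 1.803 -4.238
v -2.469 -0.053 -3.247
v -2.305 2.012 -3.846
v -2.462 0.156 -2.855
v -2.56 2.201 -3.533
v -2.716 0.344 -2.542
v -2.979 2.296 -3.42
v -3.136 0.44 -2.429
v -3.404 2.263 -3.55
v -3.56 0.407 -2.559
v -3.671 2.113 -3.873
v -3.827 0.257 -2.882
v -3.678 1.904 -4.265
v -3.835 0.048 -3.274
v -3.424 1.716 -4.578
v -3.58 -0.141 -3.587
v -3.004 1.62 -4.691
v -3.161 -0.236 -3.7
v -4.239 4.343 -2.821
v -3.147 4.682 -2.993
v -4.133 3.238 -4.327
v -3.041 3.577 -4.499
v -3.304 2.915 -3.588
v -3.37 3.598 -2.657
v -3.91 4.322 -4.663
v -3.976 5.005 -3.732
v -2.943 4.669 -4.131
v -2.569 3.8 -3.467
v -4.711 4.12 -3.853
v -4.337 3.251 -3.189
f 2 1 5
f 2 5 3
f 3 5 6
f 3 6 4
f 5 1 7
f 5 7 6
f 6 7 8
f 6 8 4
f 7 1 9
f 7 9 8
f 8 9 10
f 8 10 4
f 9 1 11
f 9 11 10
f 10 11 12
f 10 12 4
f 11 1 13
f 11 13 12
f 12 13 14
f 12 14 4
f 13 1 15
f 13 15 14
f 14 15 16
f 14 16 4
f 15 1 17
f 15 17 16
f 16 17 18
f 16 18 4
f 17 1 19
f 17 19 18
f 18 19 20
f 18 20 4
f 19 1 21
f 19 21 20
f 20 21 22
f 20 22 4
f 21 1 23
f 21 23 22
f 22 23 24
f 22 24 4
f 23 1 25
f 23 25 24
f 24 25 26
f 24 26 4
f 25 1 2
f 25 2 26
f 26 2 3
f 26 3 4
f 28 27 31
f 28 31 29
f 29 31 32
f 29 32 30
f 31 27 33
f 31 33 32
f 32 33 34
f 32 34 30
f 33 27 35
f 33 35 34
f 34 35 36
f 34 36 30
f 35 27 37
f 35 37 36
f 36 37 38
f 36 38 30
f 37 27 39
f 37 39 38
f 38 39 40
f 38 40 30
f 39 27 41
f 39 41 40
f 40 41 42
f 40 42 30
f 41 27 43
f 41 43 42
f 42 43 44
f 42 44 30
f 43 27 45
f 43 45 44
f 44 45 46
f 44 46 30
f 45 27 47
f 45 47 46
f 46 47 48
f 46 48 30
f 47 27 28
f 47 28 48
f 48 28 29
f 48 29 30
f 49 60 54
f 49 54 50
f 49 50 56
f 49 56 59
f 49 59 60
f 50 54 58
f 54 60 53
f 60 59 51
f 59 56 55
f 56 50 57
f 52 58 53
f 52 53 51
f 52 51 55
f 52 55 57
f 52 57 58
f 53 58 54
f 51 53 60
f 55 51 59
f 57 55 56
f 58 57 50



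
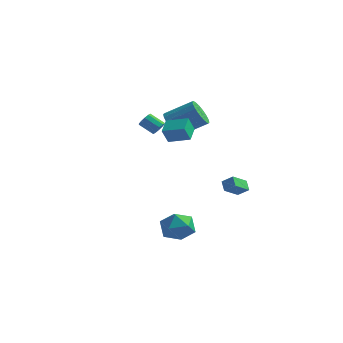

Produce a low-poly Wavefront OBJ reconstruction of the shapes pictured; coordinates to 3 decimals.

v -1.312 3.353 2.784
v -0.856 3.635 1.893
v 0.749 4.488 2.985
v 0.292 4.207 3.876
v -1.12 4.002 1.994
v 0.485 4.855 3.086
v -1.422 4.24 2.252
v 0.183 5.093 3.343
v -1.702 4.303 2.615
v -0.097 5.156 3.706
v -1.905 4.177 3.011
v -0.3 5.031 4.103
v -1.991 3.889 3.363
v -0.386 4.742 4.454
v -1.942 3.494 3.6
v -0.337 4.347 4.691
v -1.769 3.072 3.675
v -0.164 3.925 4.767
v -1.505 2.705 3.574
v 0.1 3.558 4.666
v -1.203 2.467 3.317
v 0.402 3.32 4.408
v -0.923 2.404 2.954
v 0.682 3.257 4.045
v -0.72 2.529 2.557
v 0.885 3.383 3.649
v -0.634 2.818 2.206
v 0.971 3.671 3.297
v -0.683 3.213 1.969
v 0.922 4.066 3.06
v 2.74 2.838 -2.001
v 2.299 3.313 -1.466
v 3.112 3.945 -2.678
v 2.671 4.42 -2.144
v 3.489 2.92 -1.456
v 3.048 3.395 -0.922
v 3.861 4.027 -2.134
v 3.42 4.502 -1.599
v -1.189 1.565 3.004
v -0.913 1.799 3.444
v -1.874 1.67 4.116
v -2.151 1.435 3.676
v -1.073 2.057 3.265
v -2.034 1.928 3.937
v -1.277 2.128 2.987
v -2.238 1.998 3.659
v -1.447 1.983 2.715
v -2.409 1.854 3.387
v -1.52 1.678 2.553
v -2.481 1.549 3.225
v -1.466 1.33 2.564
v -2.427 1.201 3.236
v -1.306 1.072 2.743
v -2.267 0.943 3.415
v -1.102 1.002 3.021
v -2.063 0.872 3.693
v -0.931 1.146 3.293
v -1.893 1.017 3.965
v -0.859 1.451 3.455
v -1.82 1.322 4.127
v -0.317 1.185 2.142
v -0.48 0.693 3.169
v -0.675 2.314 2.627
v -0.838 1.822 3.653
v 1.098 1.478 2.507
v 0.935 0.986 3.533
v 0.74 2.607 2.991
v 0.577 2.115 4.018
v 2.72 -3.321 -1.781
v 3.31 -2.876 -2.698
v 3.35 -5.064 -2.222
v 3.94 -4.619 -3.139
v 4.287 -4.374 -2.04
v 3.897 -3.297 -1.768
v 2.763 -4.643 -3.152
v 2.373 -3.566 -2.88
v 3.336 -3.693 -3.545
v 4.278 -3.526 -2.858
v 2.382 -4.414 -2.062
v 3.324 -4.247 -1.375
f 2 1 5
f 2 5 3
f 3 5 6
f 3 6 4
f 5 1 7
f 5 7 6
f 6 7 8
f 6 8 4
f 7 1 9
f 7 9 8
f 8 9 10
f 8 10 4
f 9 1 11
f 9 11 10
f 10 11 12
f 10 12 4
f 11 1 13
f 11 13 12
f 12 13 14
f 12 14 4
f 13 1 15
f 13 15 14
f 14 15 16
f 14 16 4
f 15 1 17
f 15 17 16
f 16 17 18
f 16 18 4
f 17 1 19
f 17 19 18
f 18 19 20
f 18 20 4
f 19 1 21
f 19 21 20
f 20 21 22
f 20 22 4
f 21 1 23
f 21 23 22
f 22 23 24
f 22 24 4
f 23 1 25
f 23 25 24
f 24 25 26
f 24 26 4
f 25 1 27
f 25 27 26
f 26 27 28
f 26 28 4
f 27 1 29
f 27 29 28
f 28 29 30
f 28 30 4
f 29 1 2
f 29 2 30
f 30 2 3
f 30 3 4
f 32 34 31
f 35 32 31
f 31 34 33
f 33 35 31
f 32 38 34
f 36 32 35
f 36 38 32
f 34 38 33
f 37 35 33
f 33 38 37
f 37 36 35
f 38 36 37
f 40 39 43
f 40 43 41
f 41 43 44
f 41 44 42
f 43 39 45
f 43 45 44
f 44 45 46
f 44 46 42
f 45 39 47
f 45 47 46
f 46 47 48
f 46 48 42
f 47 39 49
f 47 49 48
f 48 49 50
f 48 50 42
f 49 39 51
f 49 51 50
f 50 51 52
f 50 52 42
f 51 39 53
f 51 53 52
f 52 53 54
f 52 54 42
f 53 39 55
f 53 55 54
f 54 55 56
f 54 56 42
f 55 39 57
f 55 57 56
f 56 57 58
f 56 58 42
f 57 39 59
f 57 59 58
f 58 59 60
f 58 60 42
f 59 39 40
f 59 40 60
f 60 40 41
f 60 41 42
f 62 64 61
f 65 62 61
f 61 64 63
f 63 65 61
f 62 68 64
f 66 62 65
f 66 68 62
f 64 68 63
f 67 65 63
f 63 68 67
f 67 66 65
f 68 66 67
f 69 80 74
f 69 74 70
f 69 70 76
f 69 76 79
f 69 79 80
f 70 74 78
f 74 80 73
f 80 79 71
f 79 76 75
f 76 70 77
f 72 78 73
f 72 73 71
f 72 71 75
f 72 75 77
f 72 77 78
f 73 78 74
f 71 73 80
f 75 71 79
f 77 75 76
f 78 77 70



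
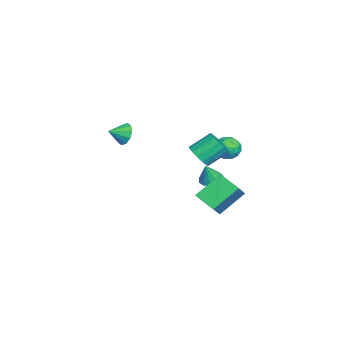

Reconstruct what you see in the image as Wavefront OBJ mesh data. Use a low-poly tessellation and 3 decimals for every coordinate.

v -4.498 3.607 1.054
v -4.096 3.932 1.834
v -3.824 2.268 1.266
v -3.422 2.593 2.046
v -4.347 2.451 2.02
v -4.763 3.278 1.889
v -3.157 2.922 1.211
v -3.573 3.749 1.08
v -3.267 3.509 1.931
v -4.003 3.218 2.431
v -3.917 2.982 0.669
v -4.653 2.691 1.169
v -4.356 3.887 1.426
v -3.564 2.313 1.674
v -4.107 2.229 1.659
v -3.871 2.42 2.118
v -4.748 3.503 1.458
v -4.512 3.694 1.916
v -4.66 2.823 2.025
v -3.408 2.506 1.184
v -3.172 2.697 1.642
v -4.049 3.78 0.982
v -3.813 3.971 1.441
v -3.26 3.377 1.075
v -3.633 3.829 1.941
v -3.237 3.042 2.066
v -3.081 3.235 1.575
v -3.325 3.722 1.498
v -4.065 3.658 2.235
v -3.669 2.871 2.359
v -4.213 2.787 2.344
v -4.458 3.274 2.267
v -3.578 3.409 2.292
v -4.251 3.329 0.741
v -3.855 2.542 0.865
v -3.462 2.926 0.833
v -3.707 3.413 0.756
v -4.683 3.158 1.034
v -4.287 2.371 1.159
v -4.595 2.478 1.602
v -4.839 2.965 1.525
v -4.342 2.791 0.808
v -2.111 -3.064 3.43
v -1.67 -3.198 2.692
v -1.589 -3.996 3.91
v -1.377 -2.873 3.004
v -1.364 -2.621 3.479
v -1.636 -2.539 3.935
v -2.09 -2.657 4.199
v -2.551 -2.931 4.168
v -2.845 -3.256 3.856
v -2.858 -3.508 3.381
v -2.585 -3.59 2.925
v -2.132 -3.472 2.662
v 1.055 1.75 3.495
v 1.605 1.451 4.142
v 1.114 2.69 5.132
v 0.565 2.99 4.485
v 1.862 1.75 3.894
v 1.371 2.99 4.884
v 1.903 2.05 3.54
v 1.412 3.289 4.53
v 1.717 2.269 3.173
v 1.226 3.508 4.163
v 1.353 2.349 2.893
v 0.863 3.588 3.883
v 0.91 2.269 2.774
v 0.42 3.508 3.764
v 0.506 2.05 2.848
v 0.015 3.289 3.838
v 0.249 1.75 3.096
v -0.242 2.99 4.086
v 0.208 1.451 3.45
v -0.283 2.69 4.44
v 0.394 1.232 3.817
v -0.097 2.471 4.807
v 0.757 1.152 4.097
v 0.267 2.391 5.087
v 1.2 1.232 4.216
v 0.71 2.471 5.206
v -3.304 2.143 -0.891
v -2.534 2.186 -1.102
v -2.916 1.837 0.471
v -2.678 2.637 -0.959
v -3.062 2.899 -0.79
v -3.538 2.873 -0.66
v -3.925 2.568 -0.619
v -4.075 2.101 -0.681
v -3.931 1.65 -0.824
v -3.547 1.388 -0.992
v -3.071 1.414 -1.122
v -2.684 1.719 -1.164
v 4.344 1.88 2.1
v 3.432 3.255 3.399
v 3.217 2.16 1.014
v 2.305 3.535 2.313
v 5.195 3.005 1.507
v 4.283 4.38 2.806
v 4.068 3.285 0.421
v 3.156 4.66 1.72
f 1 38 17
f 38 12 41
f 17 41 6
f 38 41 17
f 1 17 13
f 17 6 18
f 13 18 2
f 17 18 13
f 1 13 22
f 13 2 23
f 22 23 8
f 13 23 22
f 1 22 34
f 22 8 37
f 34 37 11
f 22 37 34
f 1 34 38
f 34 11 42
f 38 42 12
f 34 42 38
f 2 18 29
f 18 6 32
f 29 32 10
f 18 32 29
f 6 41 19
f 41 12 40
f 19 40 5
f 41 40 19
f 12 42 39
f 42 11 35
f 39 35 3
f 42 35 39
f 11 37 36
f 37 8 24
f 36 24 7
f 37 24 36
f 8 23 28
f 23 2 25
f 28 25 9
f 23 25 28
f 4 30 16
f 30 10 31
f 16 31 5
f 30 31 16
f 4 16 14
f 16 5 15
f 14 15 3
f 16 15 14
f 4 14 21
f 14 3 20
f 21 20 7
f 14 20 21
f 4 21 26
f 21 7 27
f 26 27 9
f 21 27 26
f 4 26 30
f 26 9 33
f 30 33 10
f 26 33 30
f 5 31 19
f 31 10 32
f 19 32 6
f 31 32 19
f 3 15 39
f 15 5 40
f 39 40 12
f 15 40 39
f 7 20 36
f 20 3 35
f 36 35 11
f 20 35 36
f 9 27 28
f 27 7 24
f 28 24 8
f 27 24 28
f 10 33 29
f 33 9 25
f 29 25 2
f 33 25 29
f 44 43 46
f 44 46 45
f 46 43 47
f 46 47 45
f 47 43 48
f 47 48 45
f 48 43 49
f 48 49 45
f 49 43 50
f 49 50 45
f 50 43 51
f 50 51 45
f 51 43 52
f 51 52 45
f 52 43 53
f 52 53 45
f 53 43 54
f 53 54 45
f 54 43 44
f 54 44 45
f 56 55 59
f 56 59 57
f 57 59 60
f 57 60 58
f 59 55 61
f 59 61 60
f 60 61 62
f 60 62 58
f 61 55 63
f 61 63 62
f 62 63 64
f 62 64 58
f 63 55 65
f 63 65 64
f 64 65 66
f 64 66 58
f 65 55 67
f 65 67 66
f 66 67 68
f 66 68 58
f 67 55 69
f 67 69 68
f 68 69 70
f 68 70 58
f 69 55 71
f 69 71 70
f 70 71 72
f 70 72 58
f 71 55 73
f 71 73 72
f 72 73 74
f 72 74 58
f 73 55 75
f 73 75 74
f 74 75 76
f 74 76 58
f 75 55 77
f 75 77 76
f 76 77 78
f 76 78 58
f 77 55 79
f 77 79 78
f 78 79 80
f 78 80 58
f 79 55 56
f 79 56 80
f 80 56 57
f 80 57 58
f 82 81 84
f 82 84 83
f 84 81 85
f 84 85 83
f 85 81 86
f 85 86 83
f 86 81 87
f 86 87 83
f 87 81 88
f 87 88 83
f 88 81 89
f 88 89 83
f 89 81 90
f 89 90 83
f 90 81 91
f 90 91 83
f 91 81 92
f 91 92 83
f 92 81 82
f 92 82 83
f 94 96 93
f 97 94 93
f 93 96 95
f 95 97 93
f 94 100 96
f 98 94 97
f 98 100 94
f 96 100 95
f 99 97 95
f 95 100 99
f 99 98 97
f 100 98 99



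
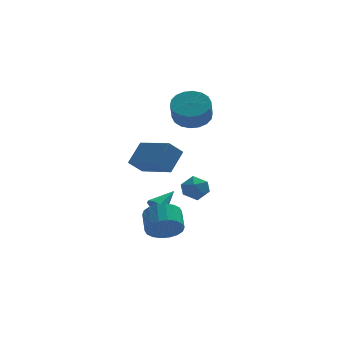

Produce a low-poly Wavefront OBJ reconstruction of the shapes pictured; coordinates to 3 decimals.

v -2.851 2.405 -3.076
v -2.562 2.467 -3.575
v -1.849 3.155 -2.404
v -2.818 2.767 -3.528
v -3.089 2.897 -3.269
v -3.249 2.797 -2.92
v -3.222 2.513 -2.644
v -3.021 2.179 -2.57
v -2.741 1.951 -2.733
v -2.512 1.935 -3.056
v -2.441 2.139 -3.389
v -1.84 -0.091 -0.361
v -1.08 -0.214 -0.249
v -1.98 -1.286 -0.731
v -1.22 -1.409 -0.619
v -1.689 -1.29 -0.01
v -1.603 -0.552 0.219
v -1.457 -0.948 -1.199
v -1.371 -0.21 -0.97
v -0.844 -0.744 -0.767
v -0.987 -0.955 -0.032
v -2.073 -0.545 -0.948
v -2.216 -0.756 -0.213
v -1.006 2.911 2.785
v -0.108 3.17 3.113
v -0.297 2.548 4.122
v -1.194 2.289 3.795
v -0.365 3.494 3.264
v -0.554 2.873 4.273
v -0.749 3.703 3.321
v -0.938 3.081 4.33
v -1.184 3.754 3.272
v -1.372 3.133 4.281
v -1.583 3.639 3.126
v -1.772 3.018 4.135
v -1.868 3.38 2.913
v -2.057 2.758 3.922
v -1.982 3.027 2.674
v -2.171 2.406 3.684
v -1.903 2.652 2.458
v -2.092 2.03 3.467
v -1.646 2.327 2.307
v -1.835 1.706 3.316
v -1.262 2.119 2.25
v -1.451 1.497 3.259
v -0.828 2.067 2.299
v -1.016 1.446 3.308
v -0.428 2.182 2.445
v -0.617 1.561 3.454
v -0.143 2.442 2.658
v -0.332 1.82 3.667
v -0.029 2.794 2.896
v -0.218 2.173 3.906
v -3.218 -2.139 -2.386
v -2.736 -2.543 -1.714
v -2.681 -1.524 -1.142
v -3.162 -1.121 -1.814
v -2.444 -2.415 -1.971
v -2.389 -1.396 -1.398
v -2.306 -2.232 -2.31
v -2.25 -1.213 -1.737
v -2.347 -2.031 -2.664
v -2.292 -1.012 -2.091
v -2.562 -1.851 -2.963
v -2.506 -0.832 -2.391
v -2.906 -1.728 -3.148
v -2.85 -0.71 -2.575
v -3.312 -1.687 -3.182
v -3.256 -0.668 -2.609
v -3.699 -1.736 -3.058
v -3.644 -0.717 -2.486
v -3.991 -1.864 -2.802
v -3.936 -0.845 -2.229
v -4.13 -2.047 -2.463
v -4.074 -1.028 -1.89
v -4.088 -2.248 -2.109
v -4.033 -1.229 -1.536
v -3.874 -2.428 -1.809
v -3.818 -1.409 -1.237
v -3.53 -2.55 -1.625
v -3.474 -1.532 -1.052
v -3.124 -2.592 -1.591
v -3.068 -1.573 -1.018
v -2.578 -0.179 0.386
v -3.282 -0.389 1.094
v -3.674 1.526 -0.198
v -4.378 1.316 0.51
v -1.862 0.604 1.33
v -2.566 0.394 2.038
v -2.958 2.309 0.746
v -3.662 2.099 1.454
f 2 1 4
f 2 4 3
f 4 1 5
f 4 5 3
f 5 1 6
f 5 6 3
f 6 1 7
f 6 7 3
f 7 1 8
f 7 8 3
f 8 1 9
f 8 9 3
f 9 1 10
f 9 10 3
f 10 1 11
f 10 11 3
f 11 1 2
f 11 2 3
f 12 23 17
f 12 17 13
f 12 13 19
f 12 19 22
f 12 22 23
f 13 17 21
f 17 23 16
f 23 22 14
f 22 19 18
f 19 13 20
f 15 21 16
f 15 16 14
f 15 14 18
f 15 18 20
f 15 20 21
f 16 21 17
f 14 16 23
f 18 14 22
f 20 18 19
f 21 20 13
f 25 24 28
f 25 28 26
f 26 28 29
f 26 29 27
f 28 24 30
f 28 30 29
f 29 30 31
f 29 31 27
f 30 24 32
f 30 32 31
f 31 32 33
f 31 33 27
f 32 24 34
f 32 34 33
f 33 34 35
f 33 35 27
f 34 24 36
f 34 36 35
f 35 36 37
f 35 37 27
f 36 24 38
f 36 38 37
f 37 38 39
f 37 39 27
f 38 24 40
f 38 40 39
f 39 40 41
f 39 41 27
f 40 24 42
f 40 42 41
f 41 42 43
f 41 43 27
f 42 24 44
f 42 44 43
f 43 44 45
f 43 45 27
f 44 24 46
f 44 46 45
f 45 46 47
f 45 47 27
f 46 24 48
f 46 48 47
f 47 48 49
f 47 49 27
f 48 24 50
f 48 50 49
f 49 50 51
f 49 51 27
f 50 24 52
f 50 52 51
f 51 52 53
f 51 53 27
f 52 24 25
f 52 25 53
f 53 25 26
f 53 26 27
f 55 54 58
f 55 58 56
f 56 58 59
f 56 59 57
f 58 54 60
f 58 60 59
f 59 60 61
f 59 61 57
f 60 54 62
f 60 62 61
f 61 62 63
f 61 63 57
f 62 54 64
f 62 64 63
f 63 64 65
f 63 65 57
f 64 54 66
f 64 66 65
f 65 66 67
f 65 67 57
f 66 54 68
f 66 68 67
f 67 68 69
f 67 69 57
f 68 54 70
f 68 70 69
f 69 70 71
f 69 71 57
f 70 54 72
f 70 72 71
f 71 72 73
f 71 73 57
f 72 54 74
f 72 74 73
f 73 74 75
f 73 75 57
f 74 54 76
f 74 76 75
f 75 76 77
f 75 77 57
f 76 54 78
f 76 78 77
f 77 78 79
f 77 79 57
f 78 54 80
f 78 80 79
f 79 80 81
f 79 81 57
f 80 54 82
f 80 82 81
f 81 82 83
f 81 83 57
f 82 54 55
f 82 55 83
f 83 55 56
f 83 56 57
f 85 87 84
f 88 85 84
f 84 87 86
f 86 88 84
f 85 91 87
f 89 85 88
f 89 91 85
f 87 91 86
f 90 88 86
f 86 91 90
f 90 89 88
f 91 89 90



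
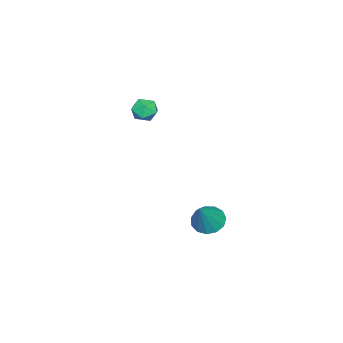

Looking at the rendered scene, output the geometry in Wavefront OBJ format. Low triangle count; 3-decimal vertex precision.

v 2.2 1.499 -3.897
v 2.701 0.764 -4.231
v 3.46 1.561 -2.143
v 2.939 1.206 -4.417
v 2.943 1.741 -4.438
v 2.711 2.199 -4.288
v 2.317 2.435 -4.013
v 1.886 2.374 -3.701
v 1.555 2.036 -3.452
v 1.429 1.527 -3.344
v 1.548 1.009 -3.411
v 1.874 0.647 -3.633
v 2.304 0.556 -3.938
v 2.265 -1.772 2.867
v 2.88 -1.927 3.371
v 1.44 -2.373 3.689
v 2.055 -2.528 4.193
v 1.797 -1.767 4.091
v 2.307 -1.396 3.583
v 2.013 -2.904 3.477
v 2.523 -2.533 2.969
v 2.724 -2.627 3.748
v 2.59 -1.924 4.127
v 1.73 -2.376 2.933
v 1.596 -1.673 3.312
f 2 1 4
f 2 4 3
f 4 1 5
f 4 5 3
f 5 1 6
f 5 6 3
f 6 1 7
f 6 7 3
f 7 1 8
f 7 8 3
f 8 1 9
f 8 9 3
f 9 1 10
f 9 10 3
f 10 1 11
f 10 11 3
f 11 1 12
f 11 12 3
f 12 1 13
f 12 13 3
f 13 1 2
f 13 2 3
f 14 25 19
f 14 19 15
f 14 15 21
f 14 21 24
f 14 24 25
f 15 19 23
f 19 25 18
f 25 24 16
f 24 21 20
f 21 15 22
f 17 23 18
f 17 18 16
f 17 16 20
f 17 20 22
f 17 22 23
f 18 23 19
f 16 18 25
f 20 16 24
f 22 20 21
f 23 22 15



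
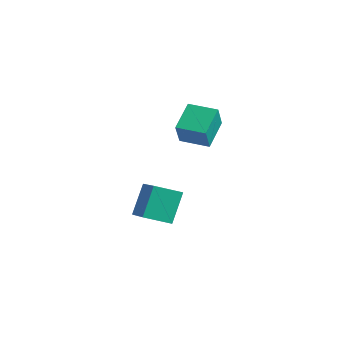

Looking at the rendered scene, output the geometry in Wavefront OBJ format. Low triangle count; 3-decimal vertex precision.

v 2.8 -1.643 -1.991
v 2.381 -0.724 -0.514
v 1.174 -1.048 -2.822
v 0.756 -0.129 -1.345
v 3.464 -0.531 -2.495
v 3.046 0.388 -1.018
v 1.839 0.064 -3.326
v 1.42 0.983 -1.849
v 2.642 0.495 2.061
v 1.97 1.693 2.882
v 3.838 1.235 1.96
v 3.167 2.433 2.782
v 3.093 -0.073 3.258
v 2.422 1.125 4.08
v 4.29 0.667 3.158
v 3.618 1.865 3.979
f 2 4 1
f 5 2 1
f 1 4 3
f 3 5 1
f 2 8 4
f 6 2 5
f 6 8 2
f 4 8 3
f 7 5 3
f 3 8 7
f 7 6 5
f 8 6 7
f 10 12 9
f 13 10 9
f 9 12 11
f 11 13 9
f 10 16 12
f 14 10 13
f 14 16 10
f 12 16 11
f 15 13 11
f 11 16 15
f 15 14 13
f 16 14 15



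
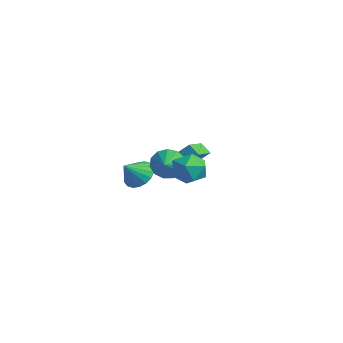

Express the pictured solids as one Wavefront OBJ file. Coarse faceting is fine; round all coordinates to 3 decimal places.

v 1.31 1.431 2.115
v 1.848 1.487 1.215
v 2.03 0.789 2.505
v 2.051 1.924 1.558
v 2.019 2.204 2.079
v 1.762 2.239 2.61
v 1.362 2.017 2.985
v 0.945 1.609 3.083
v 0.644 1.144 2.874
v 0.554 0.771 2.424
v 0.705 0.607 1.876
v 1.048 0.704 1.404
v 1.474 1.033 1.157
v -3.594 2.27 -1.013
v -3.131 1.616 -1.753
v -3.446 1.19 0.033
v -2.751 1.851 -1.563
v -2.538 2.169 -1.265
v -2.534 2.507 -0.917
v -2.74 2.798 -0.588
v -3.115 2.984 -0.343
v -3.584 3.029 -0.23
v -4.056 2.923 -0.273
v -4.436 2.688 -0.462
v -4.649 2.371 -0.76
v -4.653 2.033 -1.108
v -4.447 1.742 -1.438
v -4.072 1.556 -1.683
v -3.603 1.511 -1.795
v -1.502 3.551 0.738
v -0.761 4.81 2.103
v -0.871 3.791 0.174
v -0.13 5.051 1.539
v -0.25 2.009 1.481
v 0.491 3.269 2.846
v 0.381 2.25 0.917
v 1.122 3.509 2.282
v 2.89 1.573 3.29
v 3.744 2.344 3.176
v 3.976 0.256 2.524
v 4.83 1.027 2.41
v 4.516 0.664 3.462
v 3.845 1.478 3.935
v 3.875 1.122 1.765
v 3.204 1.936 2.238
v 4.353 2.065 2.233
v 4.749 1.782 3.282
v 2.971 0.818 2.418
v 3.367 0.535 3.467
f 2 1 4
f 2 4 3
f 4 1 5
f 4 5 3
f 5 1 6
f 5 6 3
f 6 1 7
f 6 7 3
f 7 1 8
f 7 8 3
f 8 1 9
f 8 9 3
f 9 1 10
f 9 10 3
f 10 1 11
f 10 11 3
f 11 1 12
f 11 12 3
f 12 1 13
f 12 13 3
f 13 1 2
f 13 2 3
f 15 14 17
f 15 17 16
f 17 14 18
f 17 18 16
f 18 14 19
f 18 19 16
f 19 14 20
f 19 20 16
f 20 14 21
f 20 21 16
f 21 14 22
f 21 22 16
f 22 14 23
f 22 23 16
f 23 14 24
f 23 24 16
f 24 14 25
f 24 25 16
f 25 14 26
f 25 26 16
f 26 14 27
f 26 27 16
f 27 14 28
f 27 28 16
f 28 14 29
f 28 29 16
f 29 14 15
f 29 15 16
f 31 33 30
f 34 31 30
f 30 33 32
f 32 34 30
f 31 37 33
f 35 31 34
f 35 37 31
f 33 37 32
f 36 34 32
f 32 37 36
f 36 35 34
f 37 35 36
f 38 49 43
f 38 43 39
f 38 39 45
f 38 45 48
f 38 48 49
f 39 43 47
f 43 49 42
f 49 48 40
f 48 45 44
f 45 39 46
f 41 47 42
f 41 42 40
f 41 40 44
f 41 44 46
f 41 46 47
f 42 47 43
f 40 42 49
f 44 40 48
f 46 44 45
f 47 46 39



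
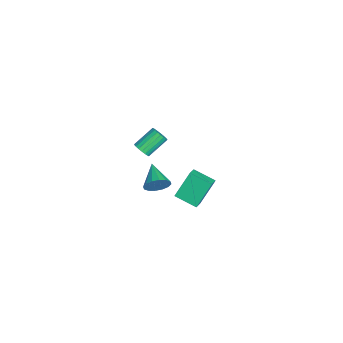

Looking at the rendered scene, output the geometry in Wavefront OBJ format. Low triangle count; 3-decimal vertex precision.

v 0.086 -0.821 3.281
v 0.545 -0.785 3.599
v -0.126 0.218 4.456
v -0.586 0.181 4.139
v 0.584 -0.61 3.425
v -0.087 0.392 4.282
v 0.524 -0.478 3.223
v -0.147 0.525 4.08
v 0.377 -0.413 3.032
v -0.294 0.589 3.889
v 0.173 -0.429 2.891
v -0.499 0.573 3.748
v -0.049 -0.523 2.827
v -0.721 0.479 3.684
v -0.244 -0.676 2.853
v -0.916 0.327 3.71
v -0.374 -0.858 2.964
v -1.045 0.145 3.821
v -0.413 -1.032 3.138
v -1.084 -0.03 3.995
v -0.353 -1.165 3.34
v -1.024 -0.162 4.197
v -0.206 -1.229 3.531
v -0.877 -0.227 4.388
v -0.001 -1.213 3.672
v -0.673 -0.211 4.529
v 0.221 -1.119 3.736
v -0.451 -0.117 4.593
v 0.416 -0.967 3.71
v -0.256 0.036 4.567
v -1.382 -0.017 -1.367
v -1.049 -0.31 -0.677
v -2.878 -0.363 -0.793
v -1.116 0.102 -0.6
v -1.253 0.483 -0.729
v -1.425 0.729 -1.029
v -1.585 0.776 -1.419
v -1.691 0.61 -1.795
v -1.714 0.276 -2.057
v -1.648 -0.136 -2.133
v -1.51 -0.516 -2.004
v -1.338 -0.763 -1.704
v -1.178 -0.809 -1.314
v -1.072 -0.644 -0.938
v -4.479 2.029 -2.842
v -3.682 1.814 -2.415
v -3.883 3.31 -3.314
v -3.085 3.095 -2.887
v -3.855 1.145 -4.453
v -3.057 0.93 -4.026
v -3.258 2.426 -4.925
v -2.461 2.211 -4.498
f 2 1 5
f 2 5 3
f 3 5 6
f 3 6 4
f 5 1 7
f 5 7 6
f 6 7 8
f 6 8 4
f 7 1 9
f 7 9 8
f 8 9 10
f 8 10 4
f 9 1 11
f 9 11 10
f 10 11 12
f 10 12 4
f 11 1 13
f 11 13 12
f 12 13 14
f 12 14 4
f 13 1 15
f 13 15 14
f 14 15 16
f 14 16 4
f 15 1 17
f 15 17 16
f 16 17 18
f 16 18 4
f 17 1 19
f 17 19 18
f 18 19 20
f 18 20 4
f 19 1 21
f 19 21 20
f 20 21 22
f 20 22 4
f 21 1 23
f 21 23 22
f 22 23 24
f 22 24 4
f 23 1 25
f 23 25 24
f 24 25 26
f 24 26 4
f 25 1 27
f 25 27 26
f 26 27 28
f 26 28 4
f 27 1 29
f 27 29 28
f 28 29 30
f 28 30 4
f 29 1 2
f 29 2 30
f 30 2 3
f 30 3 4
f 32 31 34
f 32 34 33
f 34 31 35
f 34 35 33
f 35 31 36
f 35 36 33
f 36 31 37
f 36 37 33
f 37 31 38
f 37 38 33
f 38 31 39
f 38 39 33
f 39 31 40
f 39 40 33
f 40 31 41
f 40 41 33
f 41 31 42
f 41 42 33
f 42 31 43
f 42 43 33
f 43 31 44
f 43 44 33
f 44 31 32
f 44 32 33
f 46 48 45
f 49 46 45
f 45 48 47
f 47 49 45
f 46 52 48
f 50 46 49
f 50 52 46
f 48 52 47
f 51 49 47
f 47 52 51
f 51 50 49
f 52 50 51



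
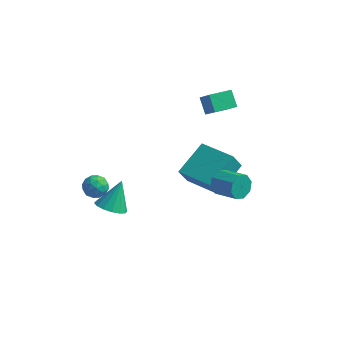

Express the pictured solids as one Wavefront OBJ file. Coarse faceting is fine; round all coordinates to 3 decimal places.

v -2.585 -2.67 1.187
v -2.292 -3.137 1.625
v -3.028 -3.523 0.575
v -2.735 -3.99 1.013
v -3.265 -3.583 1.235
v -2.991 -3.056 1.614
v -2.329 -3.604 0.586
v -2.055 -3.077 0.965
v -2.133 -3.714 1.254
v -2.712 -3.701 1.655
v -2.608 -2.959 0.545
v -3.187 -2.946 0.946
v -2.399 -2.828 1.46
v -2.921 -3.832 0.74
v -3.232 -3.592 0.871
v -3.06 -3.867 1.129
v -2.811 -2.781 1.453
v -2.638 -3.055 1.711
v -3.211 -3.317 1.481
v -2.682 -3.605 0.489
v -2.509 -3.879 0.747
v -2.26 -2.793 1.071
v -2.088 -3.068 1.329
v -2.109 -3.343 0.719
v -2.134 -3.442 1.499
v -2.395 -3.944 1.14
v -2.156 -3.717 0.889
v -1.995 -3.407 1.111
v -2.474 -3.435 1.735
v -2.735 -3.936 1.375
v -3.047 -3.697 1.506
v -2.886 -3.387 1.728
v -2.381 -3.774 1.517
v -2.585 -2.724 0.825
v -2.846 -3.225 0.465
v -2.434 -3.273 0.472
v -2.273 -2.963 0.694
v -2.925 -2.716 1.06
v -3.186 -3.218 0.701
v -3.325 -3.253 1.089
v -3.164 -2.943 1.311
v -2.939 -2.886 0.683
v 2.321 0.652 -0.145
v 2.646 1.019 -0.713
v 3.924 0.615 -0.243
v 3.599 0.248 0.325
v 2.579 1.349 -0.248
v 3.857 0.944 0.222
v 2.362 1.271 0.278
v 3.639 0.866 0.747
v 2.12 0.83 0.556
v 3.398 0.426 1.025
v 1.996 0.285 0.423
v 3.274 -0.119 0.893
v 2.063 -0.044 -0.042
v 3.341 -0.449 0.428
v 2.281 0.034 -0.567
v 3.558 -0.371 -0.098
v 2.522 0.474 -0.845
v 3.8 0.07 -0.376
v -2.886 -1.291 -2.672
v -2.013 -1.387 -2.726
v -2.694 -0.329 -1.248
v -2.106 -1.012 -2.967
v -2.408 -0.712 -3.129
v -2.838 -0.567 -3.169
v -3.281 -0.616 -3.075
v -3.618 -0.846 -2.874
v -3.76 -1.196 -2.618
v -3.667 -1.571 -2.377
v -3.365 -1.871 -2.215
v -2.935 -2.016 -2.175
v -2.492 -1.967 -2.269
v -2.155 -1.737 -2.47
v 0.509 2.887 2.717
v -0.038 3.417 3.439
v 1.303 3.871 2.596
v 0.756 4.401 3.319
v 1.224 2.419 3.601
v 0.677 2.949 4.324
v 2.018 3.403 3.481
v 1.471 3.933 4.203
v 0.061 1.664 -1.942
v -0.256 1.259 -0.936
v 0.554 3.527 -1.036
v 0.237 3.122 -0.03
v 2.083 0.958 -1.59
v 1.766 0.553 -0.584
v 2.576 2.821 -0.684
v 2.259 2.416 0.322
f 1 38 17
f 38 12 41
f 17 41 6
f 38 41 17
f 1 17 13
f 17 6 18
f 13 18 2
f 17 18 13
f 1 13 22
f 13 2 23
f 22 23 8
f 13 23 22
f 1 22 34
f 22 8 37
f 34 37 11
f 22 37 34
f 1 34 38
f 34 11 42
f 38 42 12
f 34 42 38
f 2 18 29
f 18 6 32
f 29 32 10
f 18 32 29
f 6 41 19
f 41 12 40
f 19 40 5
f 41 40 19
f 12 42 39
f 42 11 35
f 39 35 3
f 42 35 39
f 11 37 36
f 37 8 24
f 36 24 7
f 37 24 36
f 8 23 28
f 23 2 25
f 28 25 9
f 23 25 28
f 4 30 16
f 30 10 31
f 16 31 5
f 30 31 16
f 4 16 14
f 16 5 15
f 14 15 3
f 16 15 14
f 4 14 21
f 14 3 20
f 21 20 7
f 14 20 21
f 4 21 26
f 21 7 27
f 26 27 9
f 21 27 26
f 4 26 30
f 26 9 33
f 30 33 10
f 26 33 30
f 5 31 19
f 31 10 32
f 19 32 6
f 31 32 19
f 3 15 39
f 15 5 40
f 39 40 12
f 15 40 39
f 7 20 36
f 20 3 35
f 36 35 11
f 20 35 36
f 9 27 28
f 27 7 24
f 28 24 8
f 27 24 28
f 10 33 29
f 33 9 25
f 29 25 2
f 33 25 29
f 44 43 47
f 44 47 45
f 45 47 48
f 45 48 46
f 47 43 49
f 47 49 48
f 48 49 50
f 48 50 46
f 49 43 51
f 49 51 50
f 50 51 52
f 50 52 46
f 51 43 53
f 51 53 52
f 52 53 54
f 52 54 46
f 53 43 55
f 53 55 54
f 54 55 56
f 54 56 46
f 55 43 57
f 55 57 56
f 56 57 58
f 56 58 46
f 57 43 59
f 57 59 58
f 58 59 60
f 58 60 46
f 59 43 44
f 59 44 60
f 60 44 45
f 60 45 46
f 62 61 64
f 62 64 63
f 64 61 65
f 64 65 63
f 65 61 66
f 65 66 63
f 66 61 67
f 66 67 63
f 67 61 68
f 67 68 63
f 68 61 69
f 68 69 63
f 69 61 70
f 69 70 63
f 70 61 71
f 70 71 63
f 71 61 72
f 71 72 63
f 72 61 73
f 72 73 63
f 73 61 74
f 73 74 63
f 74 61 62
f 74 62 63
f 76 78 75
f 79 76 75
f 75 78 77
f 77 79 75
f 76 82 78
f 80 76 79
f 80 82 76
f 78 82 77
f 81 79 77
f 77 82 81
f 81 80 79
f 82 80 81
f 84 86 83
f 87 84 83
f 83 86 85
f 85 87 83
f 84 90 86
f 88 84 87
f 88 90 84
f 86 90 85
f 89 87 85
f 85 90 89
f 89 88 87
f 90 88 89



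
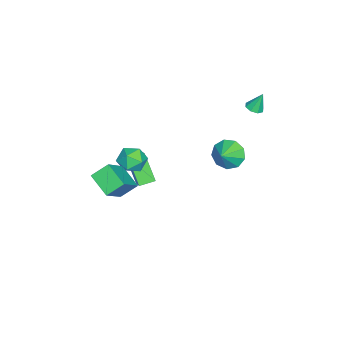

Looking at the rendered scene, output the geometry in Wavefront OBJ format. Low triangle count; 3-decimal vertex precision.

v -3.411 2.647 3.129
v -3.09 2.209 3.332
v -3.549 3.093 4.311
v -2.846 2.564 3.227
v -2.932 2.968 3.064
v -3.299 3.184 2.94
v -3.732 3.086 2.927
v -3.977 2.731 3.032
v -3.89 2.327 3.194
v -3.523 2.111 3.319
v 2.992 -4.169 0.419
v 2.459 -3.329 1.16
v 3.815 -3.005 -0.307
v 3.283 -2.166 0.433
v 4.617 -4.414 1.867
v 4.085 -3.575 2.607
v 5.441 -3.251 1.14
v 4.908 -2.411 1.881
v 0.789 -2.374 0.726
v 1.679 -2.443 1.098
v 0.781 -3.917 0.462
v 1.671 -3.986 0.834
v 0.921 -3.777 1.408
v 0.926 -2.823 1.572
v 1.534 -3.537 -0.012
v 1.539 -2.583 0.152
v 2.139 -3.161 0.642
v 1.761 -3.31 1.52
v 0.699 -3.05 0.04
v 0.321 -3.199 0.918
v -1.829 -2.965 -3.487
v -2.59 -3.871 -1.802
v -1.098 -2.545 -2.932
v -1.859 -3.452 -1.246
v -1.241 -3.768 -3.654
v -2.002 -4.675 -1.968
v -0.51 -3.349 -3.098
v -1.271 -4.255 -1.413
v -2.231 1.483 -0.408
v -1.682 1.56 -1.289
v -1.189 1.337 0.228
v -1.769 2.204 -0.999
v -2.072 2.511 -0.433
v -2.45 2.336 0.145
v -2.725 1.763 0.463
v -2.769 1.058 0.374
v -2.561 0.553 -0.081
v -2.199 0.482 -0.69
v -1.852 0.88 -1.167
f 2 1 4
f 2 4 3
f 4 1 5
f 4 5 3
f 5 1 6
f 5 6 3
f 6 1 7
f 6 7 3
f 7 1 8
f 7 8 3
f 8 1 9
f 8 9 3
f 9 1 10
f 9 10 3
f 10 1 2
f 10 2 3
f 12 14 11
f 15 12 11
f 11 14 13
f 13 15 11
f 12 18 14
f 16 12 15
f 16 18 12
f 14 18 13
f 17 15 13
f 13 18 17
f 17 16 15
f 18 16 17
f 19 30 24
f 19 24 20
f 19 20 26
f 19 26 29
f 19 29 30
f 20 24 28
f 24 30 23
f 30 29 21
f 29 26 25
f 26 20 27
f 22 28 23
f 22 23 21
f 22 21 25
f 22 25 27
f 22 27 28
f 23 28 24
f 21 23 30
f 25 21 29
f 27 25 26
f 28 27 20
f 32 34 31
f 35 32 31
f 31 34 33
f 33 35 31
f 32 38 34
f 36 32 35
f 36 38 32
f 34 38 33
f 37 35 33
f 33 38 37
f 37 36 35
f 38 36 37
f 40 39 42
f 40 42 41
f 42 39 43
f 42 43 41
f 43 39 44
f 43 44 41
f 44 39 45
f 44 45 41
f 45 39 46
f 45 46 41
f 46 39 47
f 46 47 41
f 47 39 48
f 47 48 41
f 48 39 49
f 48 49 41
f 49 39 40
f 49 40 41



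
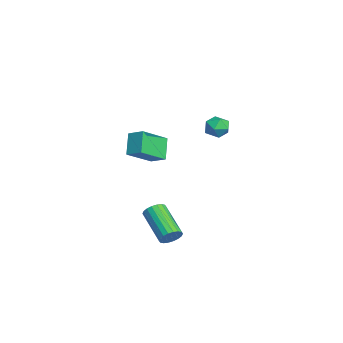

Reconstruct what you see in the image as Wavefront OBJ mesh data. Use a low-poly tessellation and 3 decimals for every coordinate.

v 0.63 -1.353 0.468
v -0.269 -1.176 1.566
v -0.28 -0.017 -0.492
v -1.179 0.16 0.606
v 1.239 -0.66 0.854
v 0.34 -0.483 1.952
v 0.329 0.676 -0.106
v -0.57 0.853 0.992
v 3.66 3.456 3.89
v 4.34 3.337 3.637
v 3.34 2.363 3.543
v 4.02 2.244 3.29
v 3.901 2.297 4.015
v 4.099 2.973 4.229
v 3.581 2.727 2.951
v 3.779 3.403 3.165
v 4.292 2.887 3.057
v 4.49 2.621 3.714
v 3.19 3.079 3.466
v 3.388 2.813 4.123
v 4.445 0.524 -3.667
v 4.84 0.347 -3.195
v 3.19 -0.32 -2.062
v 2.795 -0.144 -2.533
v 4.778 0.617 -3.128
v 3.128 -0.051 -1.994
v 4.649 0.868 -3.167
v 2.999 0.201 -2.034
v 4.48 1.051 -3.305
v 2.83 0.383 -2.172
v 4.304 1.129 -3.515
v 2.654 0.462 -2.382
v 4.156 1.088 -3.755
v 2.506 0.421 -2.622
v 4.065 0.935 -3.977
v 2.415 0.267 -2.844
v 4.05 0.7 -4.138
v 2.4 0.033 -3.005
v 4.112 0.431 -4.206
v 2.462 -0.237 -3.072
v 4.241 0.179 -4.166
v 2.591 -0.488 -3.033
v 4.41 -0.003 -4.028
v 2.76 -0.671 -2.895
v 4.586 -0.082 -3.818
v 2.936 -0.749 -2.685
v 4.734 -0.041 -3.578
v 3.084 -0.708 -2.445
v 4.825 0.113 -3.356
v 3.175 -0.555 -2.223
f 2 4 1
f 5 2 1
f 1 4 3
f 3 5 1
f 2 8 4
f 6 2 5
f 6 8 2
f 4 8 3
f 7 5 3
f 3 8 7
f 7 6 5
f 8 6 7
f 9 20 14
f 9 14 10
f 9 10 16
f 9 16 19
f 9 19 20
f 10 14 18
f 14 20 13
f 20 19 11
f 19 16 15
f 16 10 17
f 12 18 13
f 12 13 11
f 12 11 15
f 12 15 17
f 12 17 18
f 13 18 14
f 11 13 20
f 15 11 19
f 17 15 16
f 18 17 10
f 22 21 25
f 22 25 23
f 23 25 26
f 23 26 24
f 25 21 27
f 25 27 26
f 26 27 28
f 26 28 24
f 27 21 29
f 27 29 28
f 28 29 30
f 28 30 24
f 29 21 31
f 29 31 30
f 30 31 32
f 30 32 24
f 31 21 33
f 31 33 32
f 32 33 34
f 32 34 24
f 33 21 35
f 33 35 34
f 34 35 36
f 34 36 24
f 35 21 37
f 35 37 36
f 36 37 38
f 36 38 24
f 37 21 39
f 37 39 38
f 38 39 40
f 38 40 24
f 39 21 41
f 39 41 40
f 40 41 42
f 40 42 24
f 41 21 43
f 41 43 42
f 42 43 44
f 42 44 24
f 43 21 45
f 43 45 44
f 44 45 46
f 44 46 24
f 45 21 47
f 45 47 46
f 46 47 48
f 46 48 24
f 47 21 49
f 47 49 48
f 48 49 50
f 48 50 24
f 49 21 22
f 49 22 50
f 50 22 23
f 50 23 24

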